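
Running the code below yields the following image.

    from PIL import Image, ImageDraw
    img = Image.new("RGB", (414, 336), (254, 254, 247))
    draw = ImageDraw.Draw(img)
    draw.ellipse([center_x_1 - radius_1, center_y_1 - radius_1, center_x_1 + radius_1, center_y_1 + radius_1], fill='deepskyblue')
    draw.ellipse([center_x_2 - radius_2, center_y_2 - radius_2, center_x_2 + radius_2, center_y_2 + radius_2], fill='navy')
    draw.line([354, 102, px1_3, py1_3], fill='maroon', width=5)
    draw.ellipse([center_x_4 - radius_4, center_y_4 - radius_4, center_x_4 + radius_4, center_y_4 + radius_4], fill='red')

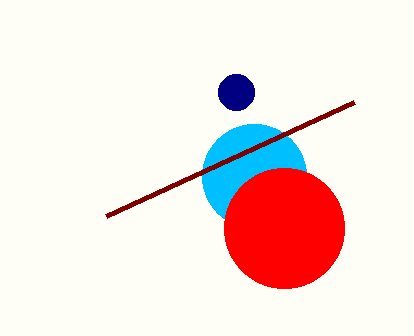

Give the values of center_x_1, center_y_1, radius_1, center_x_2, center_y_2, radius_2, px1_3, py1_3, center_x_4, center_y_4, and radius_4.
center_x_1 = 254; center_y_1 = 176; radius_1 = 52; center_x_2 = 236; center_y_2 = 92; radius_2 = 18; px1_3 = 106; py1_3 = 216; center_x_4 = 284; center_y_4 = 228; radius_4 = 60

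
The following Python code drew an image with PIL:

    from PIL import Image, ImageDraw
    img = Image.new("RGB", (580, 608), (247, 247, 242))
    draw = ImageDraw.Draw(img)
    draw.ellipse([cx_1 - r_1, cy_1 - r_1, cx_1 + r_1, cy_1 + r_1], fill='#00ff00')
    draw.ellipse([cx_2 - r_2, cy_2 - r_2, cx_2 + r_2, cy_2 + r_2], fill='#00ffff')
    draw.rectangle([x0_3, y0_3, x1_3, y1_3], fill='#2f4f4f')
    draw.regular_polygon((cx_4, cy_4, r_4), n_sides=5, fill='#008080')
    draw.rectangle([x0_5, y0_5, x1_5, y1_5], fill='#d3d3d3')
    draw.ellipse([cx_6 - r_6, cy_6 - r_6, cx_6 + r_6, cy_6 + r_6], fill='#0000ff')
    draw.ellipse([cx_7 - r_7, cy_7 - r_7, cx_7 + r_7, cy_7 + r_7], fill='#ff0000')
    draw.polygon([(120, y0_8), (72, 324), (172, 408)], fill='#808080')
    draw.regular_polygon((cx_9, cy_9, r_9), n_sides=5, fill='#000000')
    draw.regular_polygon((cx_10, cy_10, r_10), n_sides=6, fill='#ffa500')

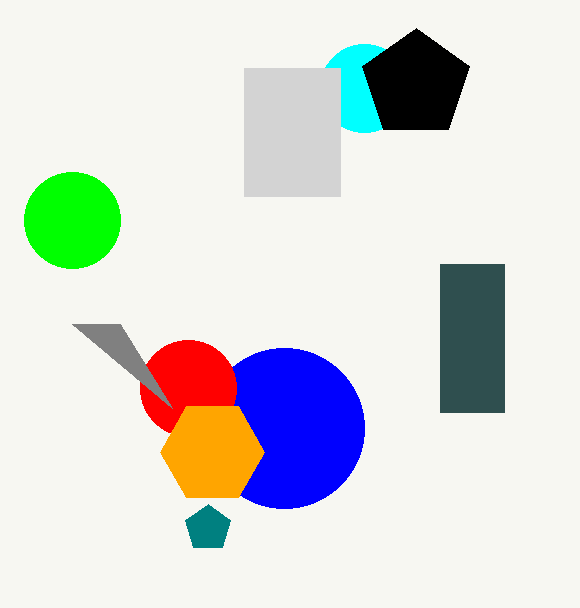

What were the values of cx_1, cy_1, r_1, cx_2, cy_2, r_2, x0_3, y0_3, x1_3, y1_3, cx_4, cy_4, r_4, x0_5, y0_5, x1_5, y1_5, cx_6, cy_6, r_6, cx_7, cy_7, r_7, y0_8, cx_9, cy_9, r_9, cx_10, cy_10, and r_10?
cx_1 = 72; cy_1 = 220; r_1 = 48; cx_2 = 364; cy_2 = 88; r_2 = 44; x0_3 = 440; y0_3 = 264; x1_3 = 504; y1_3 = 412; cx_4 = 208; cy_4 = 528; r_4 = 24; x0_5 = 244; y0_5 = 68; x1_5 = 340; y1_5 = 196; cx_6 = 284; cy_6 = 428; r_6 = 80; cx_7 = 188; cy_7 = 388; r_7 = 48; y0_8 = 324; cx_9 = 416; cy_9 = 84; r_9 = 56; cx_10 = 212; cy_10 = 452; r_10 = 52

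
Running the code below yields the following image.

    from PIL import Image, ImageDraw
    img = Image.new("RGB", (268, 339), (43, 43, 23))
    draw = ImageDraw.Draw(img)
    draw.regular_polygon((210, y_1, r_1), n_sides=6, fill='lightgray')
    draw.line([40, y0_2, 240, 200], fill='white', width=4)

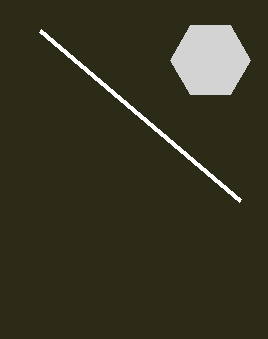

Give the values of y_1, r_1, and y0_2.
y_1 = 60, r_1 = 40, y0_2 = 30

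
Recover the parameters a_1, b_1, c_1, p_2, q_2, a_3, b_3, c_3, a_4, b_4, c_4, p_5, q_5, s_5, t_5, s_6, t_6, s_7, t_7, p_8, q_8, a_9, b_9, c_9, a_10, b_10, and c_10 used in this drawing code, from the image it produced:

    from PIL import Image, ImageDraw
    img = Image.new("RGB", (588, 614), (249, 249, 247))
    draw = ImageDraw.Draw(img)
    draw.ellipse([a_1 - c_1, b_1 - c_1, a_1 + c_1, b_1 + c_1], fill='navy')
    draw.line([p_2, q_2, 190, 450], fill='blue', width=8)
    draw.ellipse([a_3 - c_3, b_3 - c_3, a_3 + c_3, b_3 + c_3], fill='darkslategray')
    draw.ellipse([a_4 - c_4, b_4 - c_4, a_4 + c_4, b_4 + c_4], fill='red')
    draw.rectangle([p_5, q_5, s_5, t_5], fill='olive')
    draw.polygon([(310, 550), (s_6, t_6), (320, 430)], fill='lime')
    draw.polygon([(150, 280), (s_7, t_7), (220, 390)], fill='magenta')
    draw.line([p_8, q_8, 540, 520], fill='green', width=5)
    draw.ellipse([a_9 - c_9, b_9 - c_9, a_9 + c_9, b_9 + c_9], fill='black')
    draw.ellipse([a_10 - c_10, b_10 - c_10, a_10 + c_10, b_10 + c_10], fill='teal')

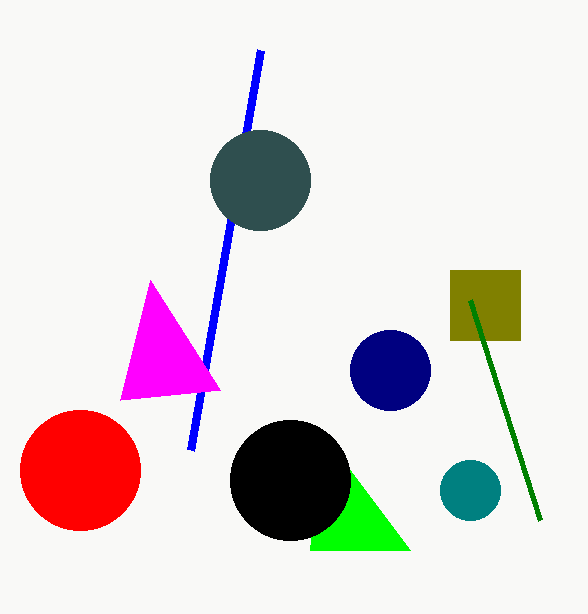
a_1 = 390; b_1 = 370; c_1 = 40; p_2 = 260; q_2 = 50; a_3 = 260; b_3 = 180; c_3 = 50; a_4 = 80; b_4 = 470; c_4 = 60; p_5 = 450; q_5 = 270; s_5 = 520; t_5 = 340; s_6 = 410; t_6 = 550; s_7 = 120; t_7 = 400; p_8 = 470; q_8 = 300; a_9 = 290; b_9 = 480; c_9 = 60; a_10 = 470; b_10 = 490; c_10 = 30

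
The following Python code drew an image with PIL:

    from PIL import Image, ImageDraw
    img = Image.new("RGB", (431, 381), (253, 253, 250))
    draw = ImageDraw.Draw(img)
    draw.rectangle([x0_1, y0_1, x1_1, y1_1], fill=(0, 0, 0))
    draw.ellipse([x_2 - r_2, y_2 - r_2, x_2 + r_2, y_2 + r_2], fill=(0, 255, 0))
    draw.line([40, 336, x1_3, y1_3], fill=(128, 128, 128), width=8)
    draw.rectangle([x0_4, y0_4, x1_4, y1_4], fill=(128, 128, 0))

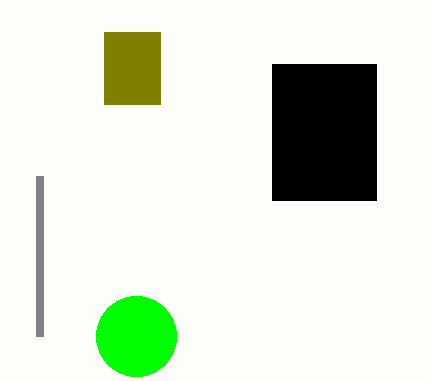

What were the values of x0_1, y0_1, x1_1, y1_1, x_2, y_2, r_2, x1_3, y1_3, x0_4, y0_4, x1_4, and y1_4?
x0_1 = 272, y0_1 = 64, x1_1 = 376, y1_1 = 200, x_2 = 136, y_2 = 336, r_2 = 40, x1_3 = 40, y1_3 = 176, x0_4 = 104, y0_4 = 32, x1_4 = 160, y1_4 = 104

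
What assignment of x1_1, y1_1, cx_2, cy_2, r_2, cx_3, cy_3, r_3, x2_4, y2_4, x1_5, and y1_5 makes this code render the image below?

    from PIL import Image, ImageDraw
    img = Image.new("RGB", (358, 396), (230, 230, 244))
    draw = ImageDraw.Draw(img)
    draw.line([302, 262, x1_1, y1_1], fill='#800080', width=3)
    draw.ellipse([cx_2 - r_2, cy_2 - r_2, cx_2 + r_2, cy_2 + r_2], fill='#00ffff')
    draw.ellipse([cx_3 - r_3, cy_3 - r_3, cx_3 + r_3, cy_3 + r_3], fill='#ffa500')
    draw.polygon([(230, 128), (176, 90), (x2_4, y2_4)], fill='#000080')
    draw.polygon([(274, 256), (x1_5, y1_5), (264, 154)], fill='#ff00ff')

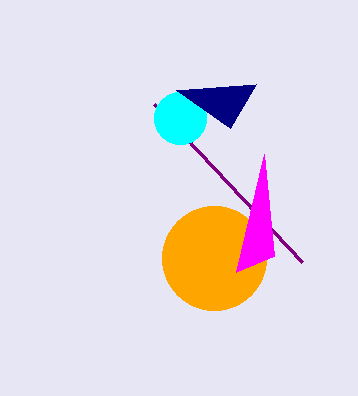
x1_1 = 154; y1_1 = 104; cx_2 = 180; cy_2 = 118; r_2 = 26; cx_3 = 214; cy_3 = 258; r_3 = 52; x2_4 = 256; y2_4 = 84; x1_5 = 236; y1_5 = 272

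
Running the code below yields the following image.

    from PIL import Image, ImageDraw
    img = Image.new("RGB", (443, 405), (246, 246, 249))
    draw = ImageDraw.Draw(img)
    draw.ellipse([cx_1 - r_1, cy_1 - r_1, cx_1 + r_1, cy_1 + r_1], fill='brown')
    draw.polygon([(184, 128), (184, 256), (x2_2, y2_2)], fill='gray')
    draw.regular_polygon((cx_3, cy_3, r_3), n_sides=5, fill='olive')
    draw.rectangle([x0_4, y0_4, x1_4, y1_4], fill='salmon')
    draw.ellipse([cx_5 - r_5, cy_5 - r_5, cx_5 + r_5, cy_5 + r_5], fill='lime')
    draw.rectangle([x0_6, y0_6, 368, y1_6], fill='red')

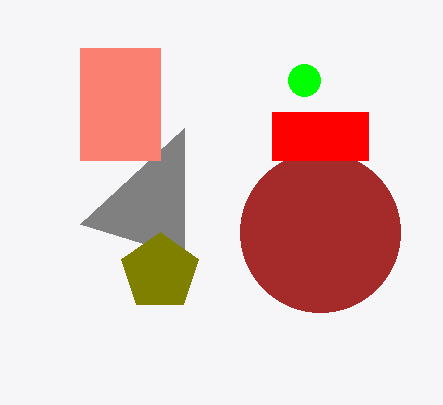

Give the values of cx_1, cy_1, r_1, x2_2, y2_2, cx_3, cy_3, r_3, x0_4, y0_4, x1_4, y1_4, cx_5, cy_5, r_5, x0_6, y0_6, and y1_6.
cx_1 = 320
cy_1 = 232
r_1 = 80
x2_2 = 80
y2_2 = 224
cx_3 = 160
cy_3 = 272
r_3 = 40
x0_4 = 80
y0_4 = 48
x1_4 = 160
y1_4 = 160
cx_5 = 304
cy_5 = 80
r_5 = 16
x0_6 = 272
y0_6 = 112
y1_6 = 160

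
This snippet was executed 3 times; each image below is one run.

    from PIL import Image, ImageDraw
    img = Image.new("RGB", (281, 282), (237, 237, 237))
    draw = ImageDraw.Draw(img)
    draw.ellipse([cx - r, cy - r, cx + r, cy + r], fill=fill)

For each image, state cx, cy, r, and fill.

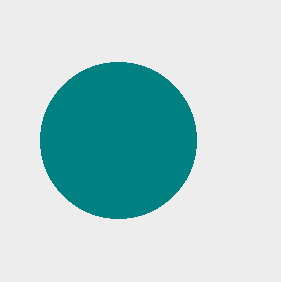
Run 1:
cx = 118
cy = 140
r = 78
fill = 'teal'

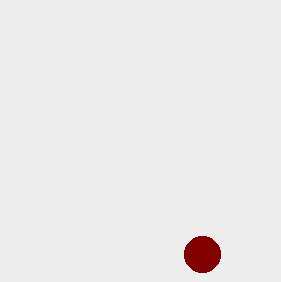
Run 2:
cx = 202; cy = 254; r = 18; fill = 'maroon'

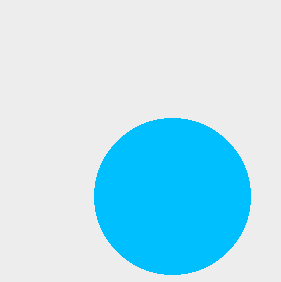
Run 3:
cx = 172, cy = 196, r = 78, fill = 'deepskyblue'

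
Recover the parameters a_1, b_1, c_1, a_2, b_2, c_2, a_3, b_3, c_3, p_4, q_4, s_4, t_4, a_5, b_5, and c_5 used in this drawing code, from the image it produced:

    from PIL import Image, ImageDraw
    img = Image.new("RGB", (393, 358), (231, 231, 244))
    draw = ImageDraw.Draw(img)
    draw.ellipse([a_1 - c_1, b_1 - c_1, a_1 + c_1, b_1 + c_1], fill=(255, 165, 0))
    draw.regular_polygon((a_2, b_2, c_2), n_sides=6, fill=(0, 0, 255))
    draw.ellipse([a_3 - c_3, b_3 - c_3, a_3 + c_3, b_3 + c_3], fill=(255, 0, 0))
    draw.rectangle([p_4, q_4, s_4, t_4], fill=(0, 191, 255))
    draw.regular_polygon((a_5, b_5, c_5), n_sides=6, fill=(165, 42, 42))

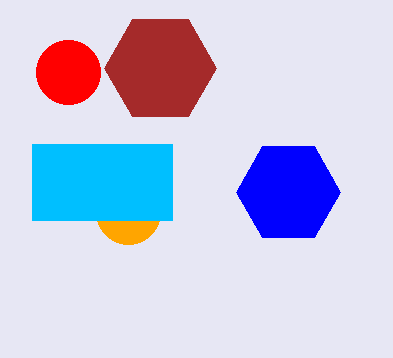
a_1 = 128
b_1 = 212
c_1 = 32
a_2 = 288
b_2 = 192
c_2 = 52
a_3 = 68
b_3 = 72
c_3 = 32
p_4 = 32
q_4 = 144
s_4 = 172
t_4 = 220
a_5 = 160
b_5 = 68
c_5 = 56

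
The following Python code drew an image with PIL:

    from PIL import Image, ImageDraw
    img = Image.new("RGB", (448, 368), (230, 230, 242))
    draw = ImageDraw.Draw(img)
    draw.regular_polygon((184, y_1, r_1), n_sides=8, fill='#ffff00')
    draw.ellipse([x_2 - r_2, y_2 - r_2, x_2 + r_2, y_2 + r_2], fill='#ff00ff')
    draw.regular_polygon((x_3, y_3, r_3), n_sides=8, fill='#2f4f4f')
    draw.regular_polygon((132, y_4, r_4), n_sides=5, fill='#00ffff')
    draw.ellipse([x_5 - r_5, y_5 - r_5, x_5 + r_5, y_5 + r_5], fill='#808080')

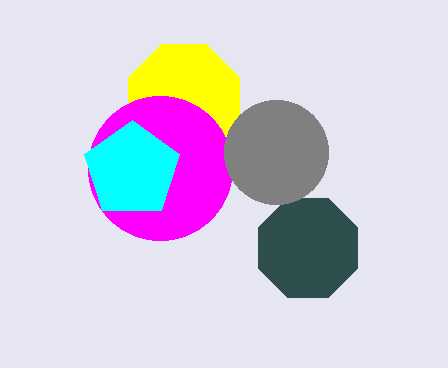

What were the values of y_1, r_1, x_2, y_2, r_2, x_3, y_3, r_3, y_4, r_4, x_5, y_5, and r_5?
y_1 = 100
r_1 = 60
x_2 = 160
y_2 = 168
r_2 = 72
x_3 = 308
y_3 = 248
r_3 = 54
y_4 = 170
r_4 = 50
x_5 = 276
y_5 = 152
r_5 = 52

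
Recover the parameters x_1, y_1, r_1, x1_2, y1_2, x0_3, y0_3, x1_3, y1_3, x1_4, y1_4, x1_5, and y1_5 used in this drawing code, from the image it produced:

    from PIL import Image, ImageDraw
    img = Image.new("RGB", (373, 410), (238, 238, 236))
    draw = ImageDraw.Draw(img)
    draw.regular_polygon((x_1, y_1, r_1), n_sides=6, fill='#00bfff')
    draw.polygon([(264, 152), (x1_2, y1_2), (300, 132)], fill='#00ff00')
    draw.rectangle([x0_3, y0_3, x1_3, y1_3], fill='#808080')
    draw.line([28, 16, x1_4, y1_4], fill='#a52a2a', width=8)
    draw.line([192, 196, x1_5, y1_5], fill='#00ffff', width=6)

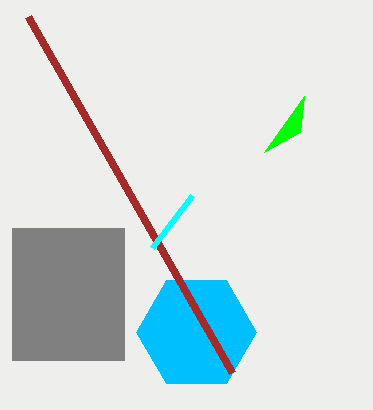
x_1 = 196
y_1 = 332
r_1 = 60
x1_2 = 304
y1_2 = 96
x0_3 = 12
y0_3 = 228
x1_3 = 124
y1_3 = 360
x1_4 = 232
y1_4 = 372
x1_5 = 152
y1_5 = 248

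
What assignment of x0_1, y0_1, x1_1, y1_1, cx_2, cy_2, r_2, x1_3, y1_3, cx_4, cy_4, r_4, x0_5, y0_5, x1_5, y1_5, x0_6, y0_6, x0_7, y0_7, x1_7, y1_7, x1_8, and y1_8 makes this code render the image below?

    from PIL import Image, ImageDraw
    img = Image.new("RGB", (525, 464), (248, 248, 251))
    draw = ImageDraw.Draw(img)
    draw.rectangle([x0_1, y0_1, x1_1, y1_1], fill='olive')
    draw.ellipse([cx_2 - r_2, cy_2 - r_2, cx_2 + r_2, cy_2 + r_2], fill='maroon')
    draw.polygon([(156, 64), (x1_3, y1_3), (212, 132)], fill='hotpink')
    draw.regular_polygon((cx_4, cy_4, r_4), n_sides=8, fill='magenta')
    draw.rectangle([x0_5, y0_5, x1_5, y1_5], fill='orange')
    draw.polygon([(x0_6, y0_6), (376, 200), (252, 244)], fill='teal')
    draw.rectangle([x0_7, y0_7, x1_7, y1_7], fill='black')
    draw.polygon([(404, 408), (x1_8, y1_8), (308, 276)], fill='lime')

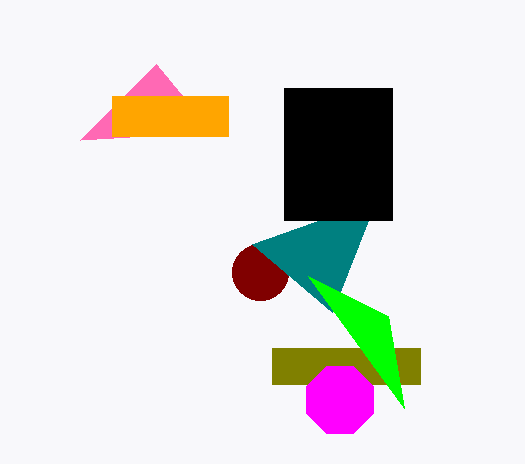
x0_1 = 272, y0_1 = 348, x1_1 = 420, y1_1 = 384, cx_2 = 260, cy_2 = 272, r_2 = 28, x1_3 = 80, y1_3 = 140, cx_4 = 340, cy_4 = 400, r_4 = 36, x0_5 = 112, y0_5 = 96, x1_5 = 228, y1_5 = 136, x0_6 = 332, y0_6 = 312, x0_7 = 284, y0_7 = 88, x1_7 = 392, y1_7 = 220, x1_8 = 388, y1_8 = 316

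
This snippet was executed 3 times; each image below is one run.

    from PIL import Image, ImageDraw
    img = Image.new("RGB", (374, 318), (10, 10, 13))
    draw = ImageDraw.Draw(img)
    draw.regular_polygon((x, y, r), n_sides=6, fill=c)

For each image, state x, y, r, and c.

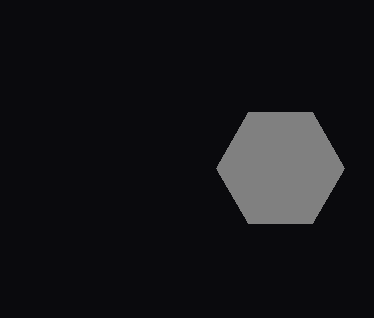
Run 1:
x = 280; y = 168; r = 64; c = 'gray'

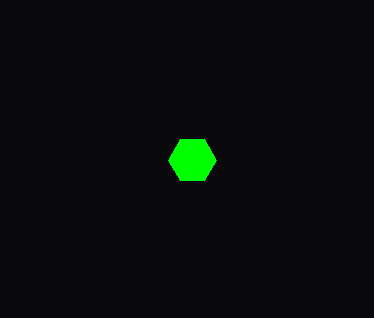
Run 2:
x = 192, y = 160, r = 24, c = 'lime'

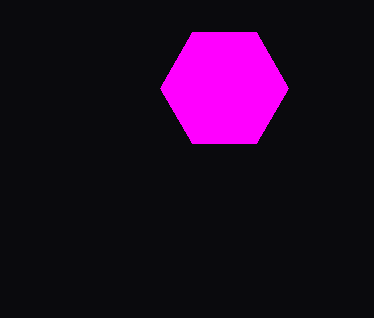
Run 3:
x = 224; y = 88; r = 64; c = 'magenta'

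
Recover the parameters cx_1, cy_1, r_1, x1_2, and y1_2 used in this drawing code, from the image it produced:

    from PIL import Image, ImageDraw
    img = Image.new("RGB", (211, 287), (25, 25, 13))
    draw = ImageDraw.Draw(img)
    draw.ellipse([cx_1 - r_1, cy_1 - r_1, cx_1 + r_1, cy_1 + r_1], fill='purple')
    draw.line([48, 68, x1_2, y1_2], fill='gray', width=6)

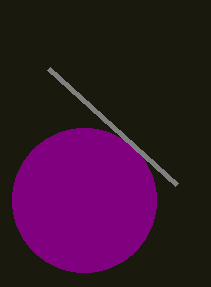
cx_1 = 84; cy_1 = 200; r_1 = 72; x1_2 = 176; y1_2 = 184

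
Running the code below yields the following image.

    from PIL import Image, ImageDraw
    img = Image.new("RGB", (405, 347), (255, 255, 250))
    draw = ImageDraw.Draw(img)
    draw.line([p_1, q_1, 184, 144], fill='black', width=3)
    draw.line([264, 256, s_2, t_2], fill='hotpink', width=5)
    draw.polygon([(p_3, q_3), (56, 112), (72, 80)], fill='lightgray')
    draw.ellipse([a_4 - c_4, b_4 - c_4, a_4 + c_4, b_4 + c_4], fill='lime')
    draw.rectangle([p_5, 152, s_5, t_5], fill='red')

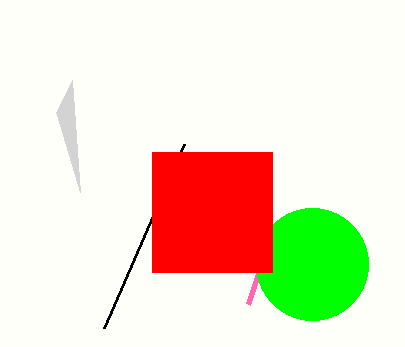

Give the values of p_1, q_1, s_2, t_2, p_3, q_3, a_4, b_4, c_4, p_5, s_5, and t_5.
p_1 = 104
q_1 = 328
s_2 = 248
t_2 = 304
p_3 = 80
q_3 = 192
a_4 = 312
b_4 = 264
c_4 = 56
p_5 = 152
s_5 = 272
t_5 = 272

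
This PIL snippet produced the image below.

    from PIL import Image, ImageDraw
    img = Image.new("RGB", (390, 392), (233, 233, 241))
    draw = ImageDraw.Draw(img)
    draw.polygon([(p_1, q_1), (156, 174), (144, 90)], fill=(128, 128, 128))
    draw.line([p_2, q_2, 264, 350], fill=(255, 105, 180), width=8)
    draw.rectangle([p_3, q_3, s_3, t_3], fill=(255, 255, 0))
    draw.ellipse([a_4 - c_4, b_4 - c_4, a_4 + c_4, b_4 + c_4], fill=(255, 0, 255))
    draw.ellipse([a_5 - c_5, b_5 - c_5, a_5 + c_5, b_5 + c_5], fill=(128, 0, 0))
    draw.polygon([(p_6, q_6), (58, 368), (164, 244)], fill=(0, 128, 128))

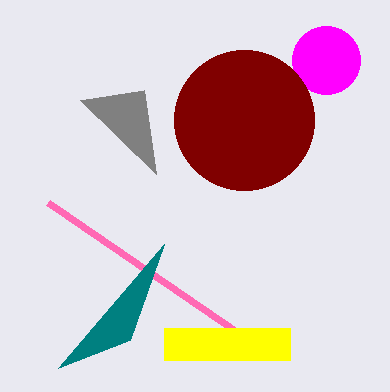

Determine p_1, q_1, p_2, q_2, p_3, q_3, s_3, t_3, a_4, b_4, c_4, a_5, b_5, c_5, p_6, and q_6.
p_1 = 80; q_1 = 100; p_2 = 48; q_2 = 202; p_3 = 164; q_3 = 328; s_3 = 290; t_3 = 360; a_4 = 326; b_4 = 60; c_4 = 34; a_5 = 244; b_5 = 120; c_5 = 70; p_6 = 130; q_6 = 340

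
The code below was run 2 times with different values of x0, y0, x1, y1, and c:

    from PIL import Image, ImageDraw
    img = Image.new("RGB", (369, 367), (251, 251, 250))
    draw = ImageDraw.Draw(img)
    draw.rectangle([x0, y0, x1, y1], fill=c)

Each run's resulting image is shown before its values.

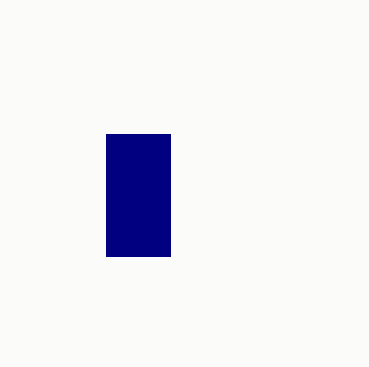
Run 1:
x0 = 106, y0 = 134, x1 = 170, y1 = 256, c = 'navy'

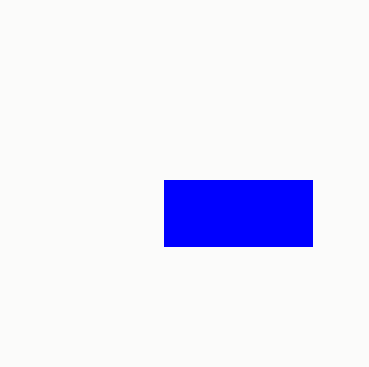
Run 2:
x0 = 164
y0 = 180
x1 = 312
y1 = 246
c = 'blue'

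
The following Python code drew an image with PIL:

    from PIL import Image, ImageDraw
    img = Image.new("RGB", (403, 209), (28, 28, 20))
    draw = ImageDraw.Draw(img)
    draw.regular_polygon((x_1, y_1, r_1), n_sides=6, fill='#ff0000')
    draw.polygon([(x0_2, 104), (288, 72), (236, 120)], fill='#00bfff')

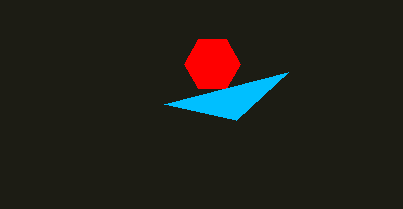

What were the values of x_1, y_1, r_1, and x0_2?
x_1 = 212, y_1 = 64, r_1 = 28, x0_2 = 164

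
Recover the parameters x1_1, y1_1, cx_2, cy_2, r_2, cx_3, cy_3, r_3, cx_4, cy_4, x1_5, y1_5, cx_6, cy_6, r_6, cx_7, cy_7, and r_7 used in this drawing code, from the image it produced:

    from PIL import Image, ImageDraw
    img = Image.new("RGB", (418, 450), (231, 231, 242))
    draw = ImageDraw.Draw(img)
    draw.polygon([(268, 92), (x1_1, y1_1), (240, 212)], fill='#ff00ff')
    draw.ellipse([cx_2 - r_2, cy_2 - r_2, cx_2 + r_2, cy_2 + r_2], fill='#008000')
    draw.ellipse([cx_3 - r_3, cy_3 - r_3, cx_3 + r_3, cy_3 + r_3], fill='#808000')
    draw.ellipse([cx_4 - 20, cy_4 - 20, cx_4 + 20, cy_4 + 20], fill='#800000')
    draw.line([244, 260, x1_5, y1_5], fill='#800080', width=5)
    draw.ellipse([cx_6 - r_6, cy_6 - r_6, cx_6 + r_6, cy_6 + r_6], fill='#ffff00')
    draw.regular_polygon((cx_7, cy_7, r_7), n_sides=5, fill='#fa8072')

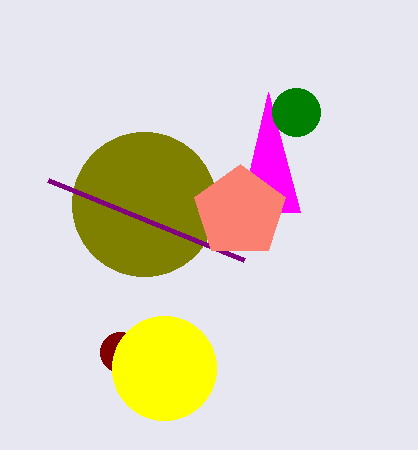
x1_1 = 300; y1_1 = 212; cx_2 = 296; cy_2 = 112; r_2 = 24; cx_3 = 144; cy_3 = 204; r_3 = 72; cx_4 = 120; cy_4 = 352; x1_5 = 48; y1_5 = 180; cx_6 = 164; cy_6 = 368; r_6 = 52; cx_7 = 240; cy_7 = 212; r_7 = 48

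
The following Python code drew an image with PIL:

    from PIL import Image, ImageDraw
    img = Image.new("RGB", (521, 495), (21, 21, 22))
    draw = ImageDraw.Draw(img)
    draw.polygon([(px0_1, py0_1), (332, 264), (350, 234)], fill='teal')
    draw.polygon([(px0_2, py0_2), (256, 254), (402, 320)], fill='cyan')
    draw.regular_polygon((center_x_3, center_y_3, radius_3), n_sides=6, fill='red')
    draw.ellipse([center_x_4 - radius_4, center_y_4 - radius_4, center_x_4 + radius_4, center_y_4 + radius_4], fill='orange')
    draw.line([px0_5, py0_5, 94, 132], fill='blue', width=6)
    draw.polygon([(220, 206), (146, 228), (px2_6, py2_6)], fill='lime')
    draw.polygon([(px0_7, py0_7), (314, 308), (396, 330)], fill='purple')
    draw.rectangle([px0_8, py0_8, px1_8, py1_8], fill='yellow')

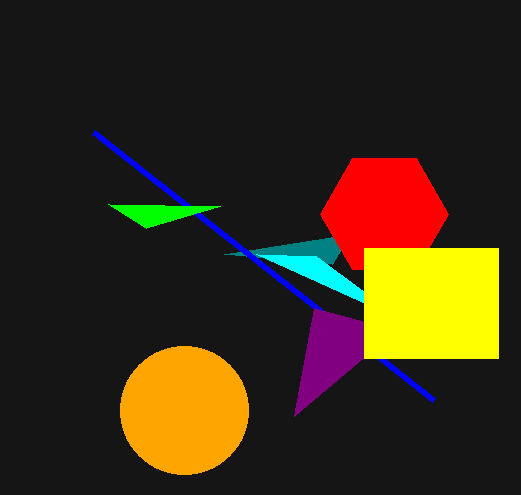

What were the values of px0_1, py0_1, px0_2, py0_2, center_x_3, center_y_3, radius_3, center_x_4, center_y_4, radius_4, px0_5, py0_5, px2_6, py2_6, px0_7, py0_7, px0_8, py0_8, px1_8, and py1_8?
px0_1 = 224, py0_1 = 254, px0_2 = 316, py0_2 = 256, center_x_3 = 384, center_y_3 = 214, radius_3 = 64, center_x_4 = 184, center_y_4 = 410, radius_4 = 64, px0_5 = 434, py0_5 = 400, px2_6 = 108, py2_6 = 204, px0_7 = 294, py0_7 = 416, px0_8 = 364, py0_8 = 248, px1_8 = 498, py1_8 = 358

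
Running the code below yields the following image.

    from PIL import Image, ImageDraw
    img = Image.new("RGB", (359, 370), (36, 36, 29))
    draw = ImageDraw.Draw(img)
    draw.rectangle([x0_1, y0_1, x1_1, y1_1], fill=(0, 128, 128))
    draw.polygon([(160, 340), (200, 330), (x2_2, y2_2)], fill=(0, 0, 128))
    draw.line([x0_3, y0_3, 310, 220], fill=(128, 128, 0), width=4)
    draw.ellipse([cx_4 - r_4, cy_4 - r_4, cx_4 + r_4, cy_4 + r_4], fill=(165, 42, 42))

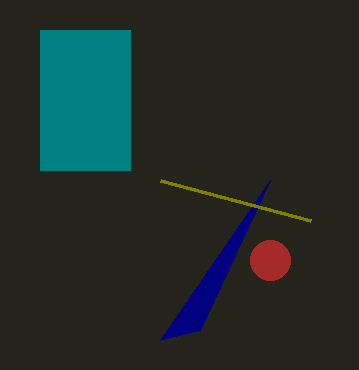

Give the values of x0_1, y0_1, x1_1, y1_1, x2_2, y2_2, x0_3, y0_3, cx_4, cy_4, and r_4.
x0_1 = 40; y0_1 = 30; x1_1 = 130; y1_1 = 170; x2_2 = 270; y2_2 = 180; x0_3 = 160; y0_3 = 180; cx_4 = 270; cy_4 = 260; r_4 = 20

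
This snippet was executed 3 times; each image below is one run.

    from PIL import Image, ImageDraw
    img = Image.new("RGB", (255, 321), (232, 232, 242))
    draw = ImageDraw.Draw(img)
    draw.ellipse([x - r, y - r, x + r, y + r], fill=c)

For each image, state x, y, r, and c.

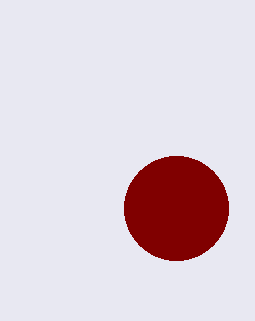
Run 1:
x = 176, y = 208, r = 52, c = 'maroon'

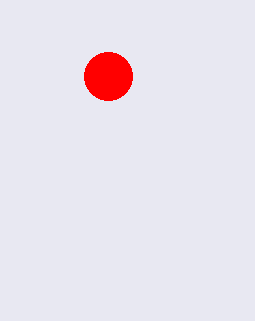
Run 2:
x = 108, y = 76, r = 24, c = 'red'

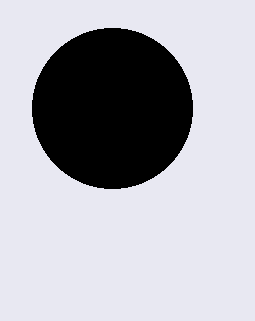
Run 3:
x = 112; y = 108; r = 80; c = 'black'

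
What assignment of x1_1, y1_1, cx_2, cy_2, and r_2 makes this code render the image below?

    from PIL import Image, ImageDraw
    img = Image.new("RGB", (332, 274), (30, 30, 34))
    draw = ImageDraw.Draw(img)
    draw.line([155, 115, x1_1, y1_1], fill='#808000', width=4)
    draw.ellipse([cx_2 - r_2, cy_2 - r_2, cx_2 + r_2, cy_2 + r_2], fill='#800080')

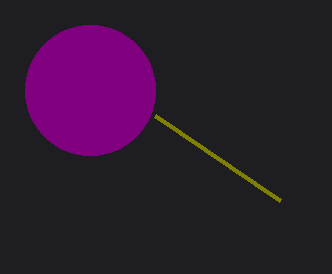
x1_1 = 280, y1_1 = 200, cx_2 = 90, cy_2 = 90, r_2 = 65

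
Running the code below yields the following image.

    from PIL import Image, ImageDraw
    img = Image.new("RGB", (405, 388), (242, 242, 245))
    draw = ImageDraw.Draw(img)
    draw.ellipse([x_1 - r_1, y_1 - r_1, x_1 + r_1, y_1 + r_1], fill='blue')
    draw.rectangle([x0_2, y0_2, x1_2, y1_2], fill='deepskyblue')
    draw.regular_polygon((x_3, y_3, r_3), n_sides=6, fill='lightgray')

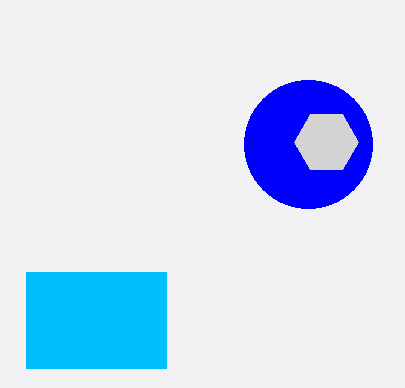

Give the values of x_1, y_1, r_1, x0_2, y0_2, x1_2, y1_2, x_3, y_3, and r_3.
x_1 = 308
y_1 = 144
r_1 = 64
x0_2 = 26
y0_2 = 272
x1_2 = 166
y1_2 = 368
x_3 = 326
y_3 = 142
r_3 = 32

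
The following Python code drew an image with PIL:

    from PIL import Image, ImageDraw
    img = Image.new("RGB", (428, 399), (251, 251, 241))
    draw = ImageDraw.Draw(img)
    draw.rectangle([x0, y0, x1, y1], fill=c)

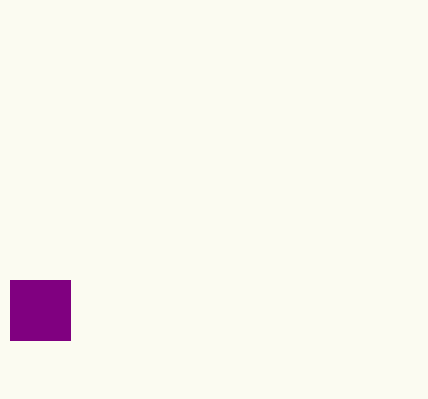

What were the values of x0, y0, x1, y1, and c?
x0 = 10; y0 = 280; x1 = 70; y1 = 340; c = 'purple'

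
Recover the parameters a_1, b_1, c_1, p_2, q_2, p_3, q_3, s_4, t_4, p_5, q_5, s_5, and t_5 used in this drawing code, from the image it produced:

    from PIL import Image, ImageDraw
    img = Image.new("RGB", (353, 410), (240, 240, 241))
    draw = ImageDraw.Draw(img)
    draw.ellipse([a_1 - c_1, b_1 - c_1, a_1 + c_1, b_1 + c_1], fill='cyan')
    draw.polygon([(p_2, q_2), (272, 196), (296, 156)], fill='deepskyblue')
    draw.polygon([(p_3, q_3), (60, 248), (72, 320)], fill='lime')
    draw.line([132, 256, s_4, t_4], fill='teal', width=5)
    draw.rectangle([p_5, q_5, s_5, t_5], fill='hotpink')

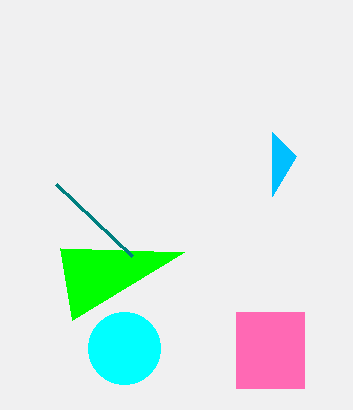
a_1 = 124; b_1 = 348; c_1 = 36; p_2 = 272; q_2 = 132; p_3 = 184; q_3 = 252; s_4 = 56; t_4 = 184; p_5 = 236; q_5 = 312; s_5 = 304; t_5 = 388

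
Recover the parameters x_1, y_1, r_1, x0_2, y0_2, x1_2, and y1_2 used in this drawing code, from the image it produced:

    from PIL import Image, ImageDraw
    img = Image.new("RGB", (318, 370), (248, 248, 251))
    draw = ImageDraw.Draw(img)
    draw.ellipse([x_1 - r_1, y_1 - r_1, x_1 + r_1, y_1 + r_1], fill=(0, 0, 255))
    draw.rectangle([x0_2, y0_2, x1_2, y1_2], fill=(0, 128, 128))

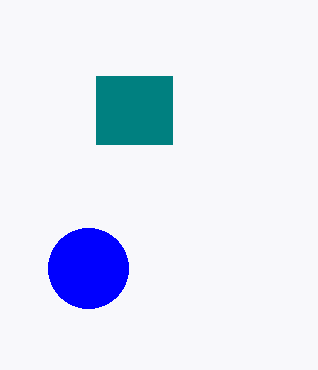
x_1 = 88
y_1 = 268
r_1 = 40
x0_2 = 96
y0_2 = 76
x1_2 = 172
y1_2 = 144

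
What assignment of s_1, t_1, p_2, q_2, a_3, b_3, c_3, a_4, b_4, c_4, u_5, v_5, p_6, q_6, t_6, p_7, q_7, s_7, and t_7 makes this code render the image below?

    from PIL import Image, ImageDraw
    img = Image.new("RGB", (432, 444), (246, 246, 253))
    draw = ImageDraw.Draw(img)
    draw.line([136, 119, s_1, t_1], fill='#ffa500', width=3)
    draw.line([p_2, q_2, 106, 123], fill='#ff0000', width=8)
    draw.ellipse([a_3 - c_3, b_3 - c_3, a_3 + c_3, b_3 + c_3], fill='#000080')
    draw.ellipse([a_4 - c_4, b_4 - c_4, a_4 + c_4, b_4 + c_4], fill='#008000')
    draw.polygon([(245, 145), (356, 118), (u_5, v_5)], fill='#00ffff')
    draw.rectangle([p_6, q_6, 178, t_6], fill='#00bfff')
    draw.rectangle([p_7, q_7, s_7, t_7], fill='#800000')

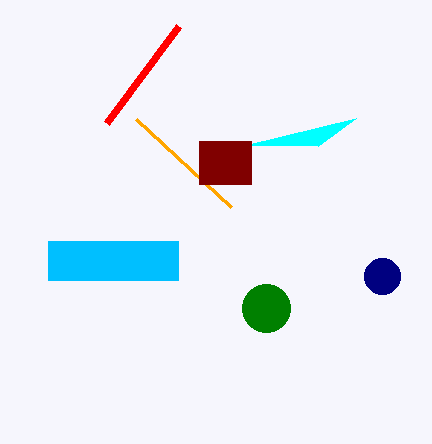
s_1 = 231
t_1 = 207
p_2 = 178
q_2 = 26
a_3 = 382
b_3 = 276
c_3 = 18
a_4 = 266
b_4 = 308
c_4 = 24
u_5 = 318
v_5 = 146
p_6 = 48
q_6 = 241
t_6 = 280
p_7 = 199
q_7 = 141
s_7 = 251
t_7 = 184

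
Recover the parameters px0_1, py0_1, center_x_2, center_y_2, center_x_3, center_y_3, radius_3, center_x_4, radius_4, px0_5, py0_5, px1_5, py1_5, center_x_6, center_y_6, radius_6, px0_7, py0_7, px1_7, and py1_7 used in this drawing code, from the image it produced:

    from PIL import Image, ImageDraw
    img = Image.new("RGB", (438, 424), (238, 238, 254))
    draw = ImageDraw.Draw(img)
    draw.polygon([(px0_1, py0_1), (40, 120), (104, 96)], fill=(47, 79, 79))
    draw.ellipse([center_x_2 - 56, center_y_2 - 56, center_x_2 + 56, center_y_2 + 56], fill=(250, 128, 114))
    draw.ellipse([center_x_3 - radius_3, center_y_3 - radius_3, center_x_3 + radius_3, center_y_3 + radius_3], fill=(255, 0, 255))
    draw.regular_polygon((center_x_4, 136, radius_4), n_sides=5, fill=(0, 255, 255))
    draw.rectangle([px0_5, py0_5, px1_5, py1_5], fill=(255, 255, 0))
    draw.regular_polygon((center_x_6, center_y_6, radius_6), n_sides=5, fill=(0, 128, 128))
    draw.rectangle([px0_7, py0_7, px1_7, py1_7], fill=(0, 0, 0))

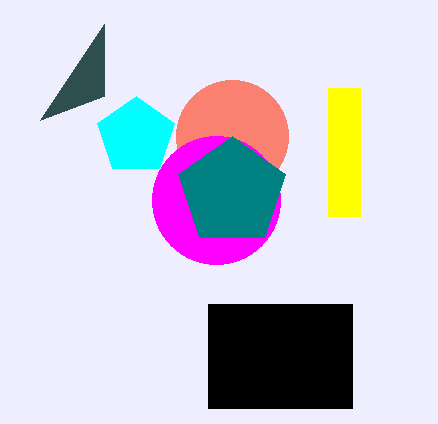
px0_1 = 104, py0_1 = 24, center_x_2 = 232, center_y_2 = 136, center_x_3 = 216, center_y_3 = 200, radius_3 = 64, center_x_4 = 136, radius_4 = 40, px0_5 = 328, py0_5 = 88, px1_5 = 360, py1_5 = 216, center_x_6 = 232, center_y_6 = 192, radius_6 = 56, px0_7 = 208, py0_7 = 304, px1_7 = 352, py1_7 = 408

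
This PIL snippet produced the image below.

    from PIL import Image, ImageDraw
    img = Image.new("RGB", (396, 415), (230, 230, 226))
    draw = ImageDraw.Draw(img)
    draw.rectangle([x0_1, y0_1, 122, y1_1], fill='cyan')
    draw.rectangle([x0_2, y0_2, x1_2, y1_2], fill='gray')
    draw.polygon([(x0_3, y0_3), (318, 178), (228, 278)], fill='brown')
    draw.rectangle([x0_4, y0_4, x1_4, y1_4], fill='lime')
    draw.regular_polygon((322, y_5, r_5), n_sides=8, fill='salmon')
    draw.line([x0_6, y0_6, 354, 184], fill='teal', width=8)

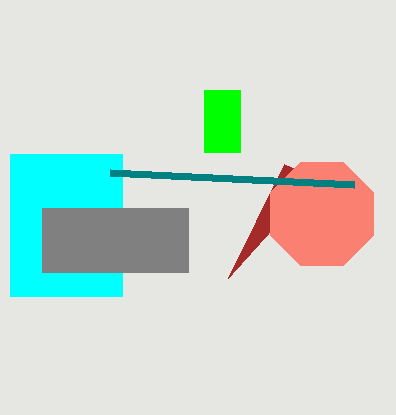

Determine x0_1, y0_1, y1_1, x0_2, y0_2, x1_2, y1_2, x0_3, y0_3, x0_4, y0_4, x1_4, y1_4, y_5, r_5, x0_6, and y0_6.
x0_1 = 10, y0_1 = 154, y1_1 = 296, x0_2 = 42, y0_2 = 208, x1_2 = 188, y1_2 = 272, x0_3 = 284, y0_3 = 164, x0_4 = 204, y0_4 = 90, x1_4 = 240, y1_4 = 152, y_5 = 214, r_5 = 56, x0_6 = 110, y0_6 = 172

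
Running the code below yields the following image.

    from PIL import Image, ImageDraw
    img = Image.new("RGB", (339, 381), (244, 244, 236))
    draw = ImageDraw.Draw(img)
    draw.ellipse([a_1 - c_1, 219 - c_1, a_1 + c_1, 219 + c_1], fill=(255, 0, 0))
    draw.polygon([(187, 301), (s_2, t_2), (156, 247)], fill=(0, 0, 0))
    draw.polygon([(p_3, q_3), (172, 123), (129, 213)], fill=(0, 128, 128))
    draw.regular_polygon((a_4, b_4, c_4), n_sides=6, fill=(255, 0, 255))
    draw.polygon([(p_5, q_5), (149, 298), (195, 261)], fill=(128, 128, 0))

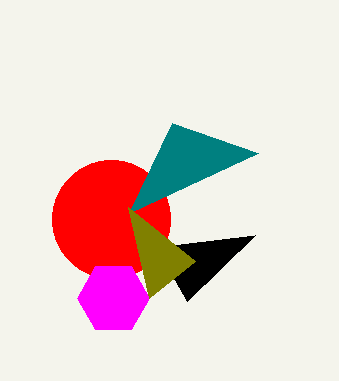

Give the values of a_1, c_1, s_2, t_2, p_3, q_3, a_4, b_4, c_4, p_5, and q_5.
a_1 = 111
c_1 = 59
s_2 = 255
t_2 = 235
p_3 = 258
q_3 = 153
a_4 = 113
b_4 = 298
c_4 = 36
p_5 = 128
q_5 = 207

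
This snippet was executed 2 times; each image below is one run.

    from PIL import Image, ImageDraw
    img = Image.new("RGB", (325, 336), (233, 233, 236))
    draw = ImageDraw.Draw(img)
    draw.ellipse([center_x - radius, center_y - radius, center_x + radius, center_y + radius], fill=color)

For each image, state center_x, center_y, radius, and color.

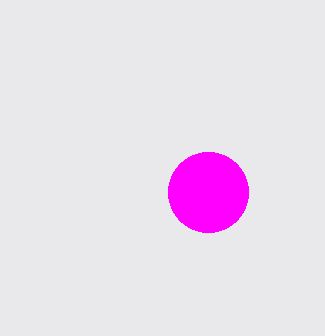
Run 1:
center_x = 208; center_y = 192; radius = 40; color = 'magenta'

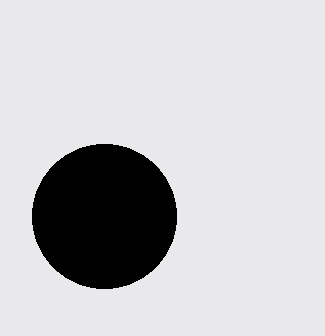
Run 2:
center_x = 104; center_y = 216; radius = 72; color = 'black'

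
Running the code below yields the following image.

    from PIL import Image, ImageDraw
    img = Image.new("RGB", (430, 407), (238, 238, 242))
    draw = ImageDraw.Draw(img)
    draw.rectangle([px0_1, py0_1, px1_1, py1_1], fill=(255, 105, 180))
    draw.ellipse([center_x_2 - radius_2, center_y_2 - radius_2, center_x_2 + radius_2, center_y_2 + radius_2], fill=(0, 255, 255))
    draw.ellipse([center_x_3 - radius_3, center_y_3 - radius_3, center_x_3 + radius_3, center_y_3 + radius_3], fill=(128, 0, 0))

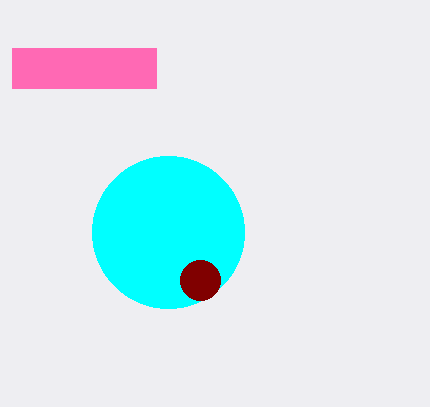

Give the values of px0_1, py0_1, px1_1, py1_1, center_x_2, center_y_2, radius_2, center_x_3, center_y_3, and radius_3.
px0_1 = 12, py0_1 = 48, px1_1 = 156, py1_1 = 88, center_x_2 = 168, center_y_2 = 232, radius_2 = 76, center_x_3 = 200, center_y_3 = 280, radius_3 = 20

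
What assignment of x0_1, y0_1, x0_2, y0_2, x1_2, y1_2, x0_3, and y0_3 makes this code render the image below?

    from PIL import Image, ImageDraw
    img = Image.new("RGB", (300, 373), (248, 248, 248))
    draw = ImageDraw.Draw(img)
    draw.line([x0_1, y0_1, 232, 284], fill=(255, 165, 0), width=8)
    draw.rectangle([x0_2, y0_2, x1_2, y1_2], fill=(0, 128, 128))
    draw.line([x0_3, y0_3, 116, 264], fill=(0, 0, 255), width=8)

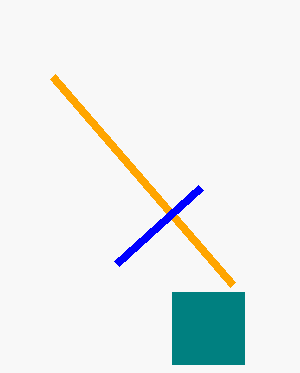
x0_1 = 52; y0_1 = 76; x0_2 = 172; y0_2 = 292; x1_2 = 244; y1_2 = 364; x0_3 = 200; y0_3 = 188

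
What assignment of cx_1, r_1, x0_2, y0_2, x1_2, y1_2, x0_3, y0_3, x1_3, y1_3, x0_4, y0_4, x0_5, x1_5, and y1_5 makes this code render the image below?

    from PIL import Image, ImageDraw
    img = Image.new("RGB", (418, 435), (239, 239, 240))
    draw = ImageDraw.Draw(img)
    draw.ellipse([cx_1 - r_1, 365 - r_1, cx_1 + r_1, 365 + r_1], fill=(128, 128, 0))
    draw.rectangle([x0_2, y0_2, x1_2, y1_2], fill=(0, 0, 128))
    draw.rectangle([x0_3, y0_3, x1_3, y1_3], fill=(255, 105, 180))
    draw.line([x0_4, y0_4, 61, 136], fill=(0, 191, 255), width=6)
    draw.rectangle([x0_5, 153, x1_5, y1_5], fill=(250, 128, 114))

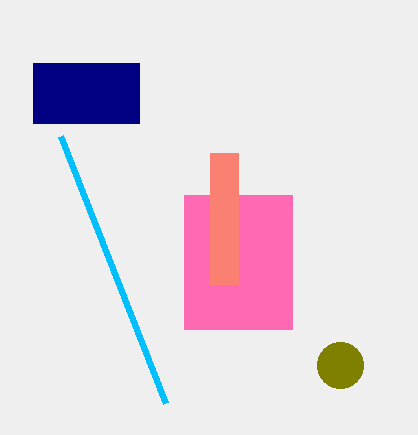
cx_1 = 340; r_1 = 23; x0_2 = 33; y0_2 = 63; x1_2 = 139; y1_2 = 123; x0_3 = 184; y0_3 = 195; x1_3 = 292; y1_3 = 329; x0_4 = 166; y0_4 = 403; x0_5 = 210; x1_5 = 238; y1_5 = 284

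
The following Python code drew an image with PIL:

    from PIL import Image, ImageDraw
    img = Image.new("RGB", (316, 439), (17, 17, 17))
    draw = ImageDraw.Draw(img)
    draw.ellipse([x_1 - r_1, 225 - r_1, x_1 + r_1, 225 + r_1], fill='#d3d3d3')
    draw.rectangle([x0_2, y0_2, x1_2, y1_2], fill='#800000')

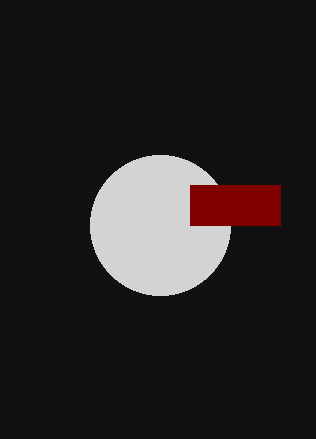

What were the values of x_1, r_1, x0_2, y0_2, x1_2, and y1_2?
x_1 = 160
r_1 = 70
x0_2 = 190
y0_2 = 185
x1_2 = 280
y1_2 = 225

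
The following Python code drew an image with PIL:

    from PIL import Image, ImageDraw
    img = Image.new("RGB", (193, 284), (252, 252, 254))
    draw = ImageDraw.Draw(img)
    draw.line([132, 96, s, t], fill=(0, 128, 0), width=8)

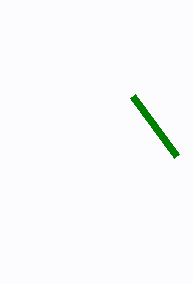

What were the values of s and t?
s = 176
t = 156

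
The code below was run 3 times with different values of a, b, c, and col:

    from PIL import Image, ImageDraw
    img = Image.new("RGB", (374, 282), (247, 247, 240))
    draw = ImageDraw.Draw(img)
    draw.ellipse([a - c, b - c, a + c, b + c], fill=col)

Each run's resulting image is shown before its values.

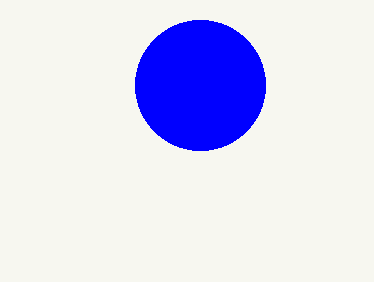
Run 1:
a = 200
b = 85
c = 65
col = 'blue'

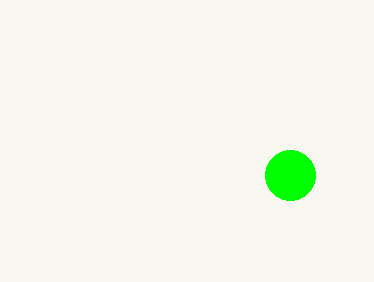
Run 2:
a = 290
b = 175
c = 25
col = 'lime'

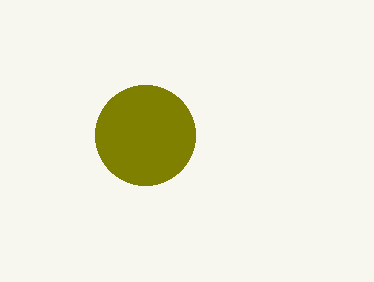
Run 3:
a = 145; b = 135; c = 50; col = 'olive'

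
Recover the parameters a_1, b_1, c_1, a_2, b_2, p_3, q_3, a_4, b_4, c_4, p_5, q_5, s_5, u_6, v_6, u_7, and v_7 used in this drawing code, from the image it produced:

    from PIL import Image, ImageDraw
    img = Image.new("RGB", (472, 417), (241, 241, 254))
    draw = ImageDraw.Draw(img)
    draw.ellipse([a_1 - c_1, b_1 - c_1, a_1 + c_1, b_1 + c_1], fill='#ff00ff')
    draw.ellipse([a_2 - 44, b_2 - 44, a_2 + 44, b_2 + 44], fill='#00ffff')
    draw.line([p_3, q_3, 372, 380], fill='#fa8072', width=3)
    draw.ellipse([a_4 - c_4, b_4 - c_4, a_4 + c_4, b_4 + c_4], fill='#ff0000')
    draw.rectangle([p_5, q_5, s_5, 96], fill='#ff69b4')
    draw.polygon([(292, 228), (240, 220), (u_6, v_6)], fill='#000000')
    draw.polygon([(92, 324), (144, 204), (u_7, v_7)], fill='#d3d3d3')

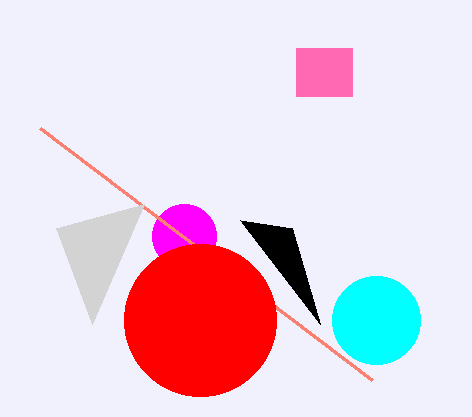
a_1 = 184
b_1 = 236
c_1 = 32
a_2 = 376
b_2 = 320
p_3 = 40
q_3 = 128
a_4 = 200
b_4 = 320
c_4 = 76
p_5 = 296
q_5 = 48
s_5 = 352
u_6 = 320
v_6 = 324
u_7 = 56
v_7 = 228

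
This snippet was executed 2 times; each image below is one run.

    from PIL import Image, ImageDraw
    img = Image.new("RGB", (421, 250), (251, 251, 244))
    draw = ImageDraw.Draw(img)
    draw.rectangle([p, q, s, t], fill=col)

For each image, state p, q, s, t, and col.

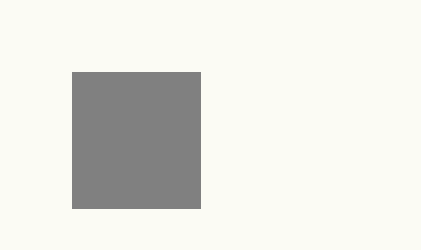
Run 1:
p = 72, q = 72, s = 200, t = 208, col = 'gray'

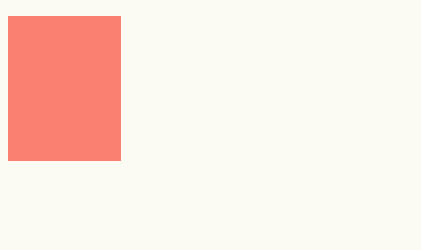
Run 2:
p = 8
q = 16
s = 120
t = 160
col = 'salmon'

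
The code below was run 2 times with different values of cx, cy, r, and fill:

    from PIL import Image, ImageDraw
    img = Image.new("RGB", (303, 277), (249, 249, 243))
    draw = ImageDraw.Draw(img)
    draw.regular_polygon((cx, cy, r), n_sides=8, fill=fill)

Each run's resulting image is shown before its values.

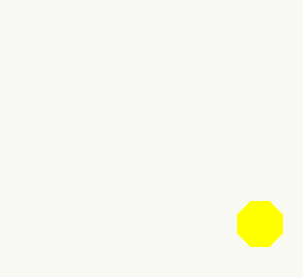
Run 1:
cx = 260; cy = 224; r = 24; fill = 'yellow'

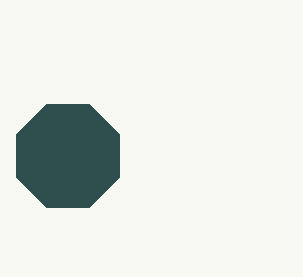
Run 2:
cx = 68; cy = 156; r = 56; fill = 'darkslategray'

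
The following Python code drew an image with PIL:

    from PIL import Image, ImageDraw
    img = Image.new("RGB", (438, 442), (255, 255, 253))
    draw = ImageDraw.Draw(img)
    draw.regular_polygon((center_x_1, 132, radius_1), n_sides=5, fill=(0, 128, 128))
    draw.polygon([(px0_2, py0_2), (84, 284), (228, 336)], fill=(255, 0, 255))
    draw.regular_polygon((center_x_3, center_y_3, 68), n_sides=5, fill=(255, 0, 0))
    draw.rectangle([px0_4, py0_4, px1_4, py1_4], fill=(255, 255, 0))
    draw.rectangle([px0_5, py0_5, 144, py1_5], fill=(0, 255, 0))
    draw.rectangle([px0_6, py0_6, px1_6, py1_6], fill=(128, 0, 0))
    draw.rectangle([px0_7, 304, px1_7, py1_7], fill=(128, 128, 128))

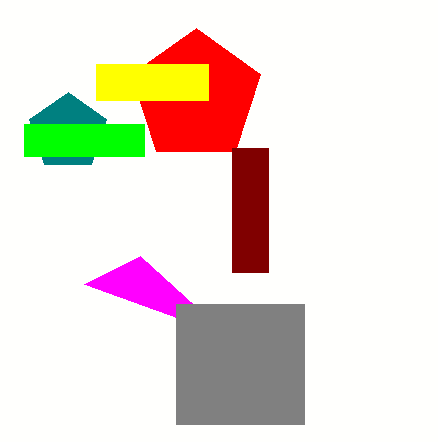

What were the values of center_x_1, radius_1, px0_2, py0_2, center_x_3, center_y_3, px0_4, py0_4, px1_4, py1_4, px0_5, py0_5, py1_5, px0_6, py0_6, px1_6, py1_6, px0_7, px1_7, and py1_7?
center_x_1 = 68
radius_1 = 40
px0_2 = 140
py0_2 = 256
center_x_3 = 196
center_y_3 = 96
px0_4 = 96
py0_4 = 64
px1_4 = 208
py1_4 = 100
px0_5 = 24
py0_5 = 124
py1_5 = 156
px0_6 = 232
py0_6 = 148
px1_6 = 268
py1_6 = 272
px0_7 = 176
px1_7 = 304
py1_7 = 424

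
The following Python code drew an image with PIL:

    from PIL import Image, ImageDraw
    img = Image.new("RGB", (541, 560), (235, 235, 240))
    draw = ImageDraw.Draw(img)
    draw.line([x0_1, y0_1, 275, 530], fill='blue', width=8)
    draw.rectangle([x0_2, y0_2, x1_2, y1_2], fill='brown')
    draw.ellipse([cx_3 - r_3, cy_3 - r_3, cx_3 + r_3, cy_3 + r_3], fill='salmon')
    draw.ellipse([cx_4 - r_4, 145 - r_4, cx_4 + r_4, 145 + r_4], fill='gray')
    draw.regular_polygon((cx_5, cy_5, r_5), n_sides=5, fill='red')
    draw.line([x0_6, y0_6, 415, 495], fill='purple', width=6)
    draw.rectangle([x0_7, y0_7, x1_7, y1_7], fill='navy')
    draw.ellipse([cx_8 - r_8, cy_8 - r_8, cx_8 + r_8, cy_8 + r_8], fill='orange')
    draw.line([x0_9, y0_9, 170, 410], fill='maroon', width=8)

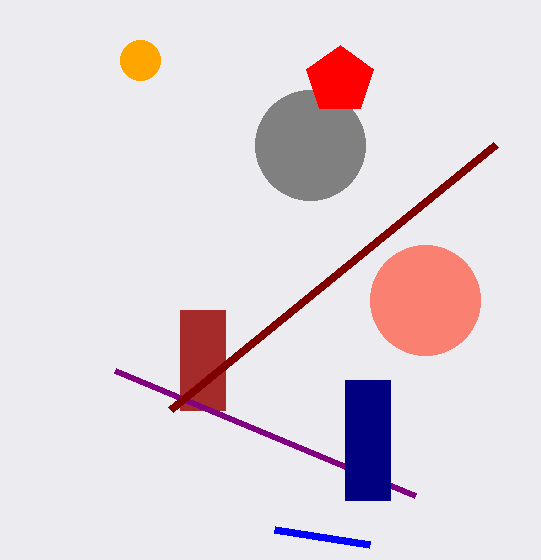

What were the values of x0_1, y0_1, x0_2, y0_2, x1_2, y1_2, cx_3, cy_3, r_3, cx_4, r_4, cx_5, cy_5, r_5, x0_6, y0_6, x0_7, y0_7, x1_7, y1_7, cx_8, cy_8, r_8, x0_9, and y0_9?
x0_1 = 370; y0_1 = 545; x0_2 = 180; y0_2 = 310; x1_2 = 225; y1_2 = 410; cx_3 = 425; cy_3 = 300; r_3 = 55; cx_4 = 310; r_4 = 55; cx_5 = 340; cy_5 = 80; r_5 = 35; x0_6 = 115; y0_6 = 370; x0_7 = 345; y0_7 = 380; x1_7 = 390; y1_7 = 500; cx_8 = 140; cy_8 = 60; r_8 = 20; x0_9 = 495; y0_9 = 145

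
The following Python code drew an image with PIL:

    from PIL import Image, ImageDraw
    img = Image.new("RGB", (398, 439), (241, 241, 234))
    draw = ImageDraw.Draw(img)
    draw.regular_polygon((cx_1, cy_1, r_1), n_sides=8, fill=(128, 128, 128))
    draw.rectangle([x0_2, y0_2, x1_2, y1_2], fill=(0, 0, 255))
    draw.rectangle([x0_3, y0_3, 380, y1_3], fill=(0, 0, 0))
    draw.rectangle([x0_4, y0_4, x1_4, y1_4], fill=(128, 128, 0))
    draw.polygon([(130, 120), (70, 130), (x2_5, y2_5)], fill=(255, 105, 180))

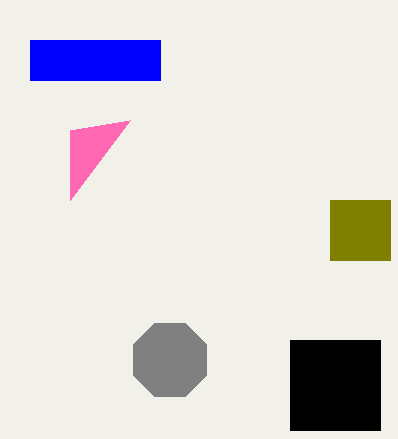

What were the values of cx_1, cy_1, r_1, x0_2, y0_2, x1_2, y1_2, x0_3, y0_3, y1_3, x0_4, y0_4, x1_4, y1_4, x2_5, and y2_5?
cx_1 = 170
cy_1 = 360
r_1 = 40
x0_2 = 30
y0_2 = 40
x1_2 = 160
y1_2 = 80
x0_3 = 290
y0_3 = 340
y1_3 = 430
x0_4 = 330
y0_4 = 200
x1_4 = 390
y1_4 = 260
x2_5 = 70
y2_5 = 200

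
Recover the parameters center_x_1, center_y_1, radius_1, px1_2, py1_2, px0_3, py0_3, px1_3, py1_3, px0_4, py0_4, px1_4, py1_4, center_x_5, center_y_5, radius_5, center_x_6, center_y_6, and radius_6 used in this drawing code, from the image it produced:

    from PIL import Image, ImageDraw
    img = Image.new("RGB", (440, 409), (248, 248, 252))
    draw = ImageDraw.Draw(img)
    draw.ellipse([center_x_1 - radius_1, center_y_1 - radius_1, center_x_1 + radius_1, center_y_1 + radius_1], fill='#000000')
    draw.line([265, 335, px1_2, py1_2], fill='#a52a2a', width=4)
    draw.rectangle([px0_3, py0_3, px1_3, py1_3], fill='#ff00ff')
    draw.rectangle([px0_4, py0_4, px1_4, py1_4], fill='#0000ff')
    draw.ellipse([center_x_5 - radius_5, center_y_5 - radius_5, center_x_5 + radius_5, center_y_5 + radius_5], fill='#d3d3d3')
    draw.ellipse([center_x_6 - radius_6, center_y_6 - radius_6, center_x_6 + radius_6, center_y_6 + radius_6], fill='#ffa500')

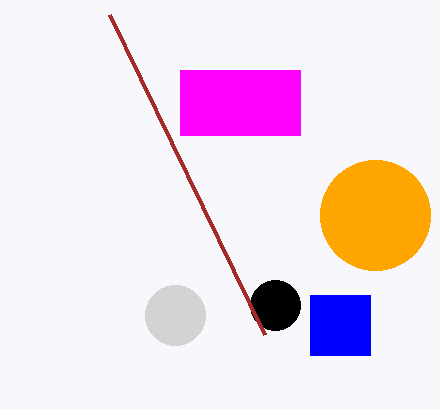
center_x_1 = 275; center_y_1 = 305; radius_1 = 25; px1_2 = 110; py1_2 = 15; px0_3 = 180; py0_3 = 70; px1_3 = 300; py1_3 = 135; px0_4 = 310; py0_4 = 295; px1_4 = 370; py1_4 = 355; center_x_5 = 175; center_y_5 = 315; radius_5 = 30; center_x_6 = 375; center_y_6 = 215; radius_6 = 55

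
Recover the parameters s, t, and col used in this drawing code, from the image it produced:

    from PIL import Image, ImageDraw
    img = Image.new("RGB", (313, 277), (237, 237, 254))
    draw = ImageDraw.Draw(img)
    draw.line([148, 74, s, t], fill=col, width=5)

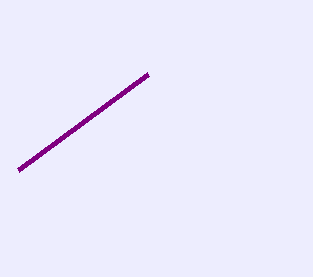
s = 18
t = 170
col = 'purple'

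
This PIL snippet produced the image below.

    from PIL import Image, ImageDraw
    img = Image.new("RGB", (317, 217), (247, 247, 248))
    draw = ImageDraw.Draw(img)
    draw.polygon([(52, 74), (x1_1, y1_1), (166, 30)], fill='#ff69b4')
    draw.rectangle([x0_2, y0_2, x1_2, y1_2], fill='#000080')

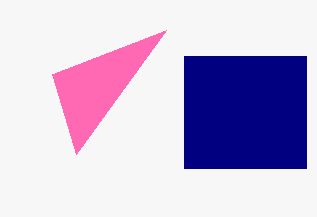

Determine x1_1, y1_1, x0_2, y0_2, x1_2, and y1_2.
x1_1 = 76; y1_1 = 154; x0_2 = 184; y0_2 = 56; x1_2 = 306; y1_2 = 168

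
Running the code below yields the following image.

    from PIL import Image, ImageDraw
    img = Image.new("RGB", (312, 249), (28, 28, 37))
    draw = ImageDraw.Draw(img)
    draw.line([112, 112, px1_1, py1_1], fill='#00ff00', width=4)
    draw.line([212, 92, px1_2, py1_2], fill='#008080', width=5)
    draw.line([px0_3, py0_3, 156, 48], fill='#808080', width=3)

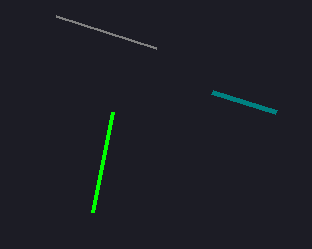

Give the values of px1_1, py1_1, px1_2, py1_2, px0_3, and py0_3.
px1_1 = 92; py1_1 = 212; px1_2 = 276; py1_2 = 112; px0_3 = 56; py0_3 = 16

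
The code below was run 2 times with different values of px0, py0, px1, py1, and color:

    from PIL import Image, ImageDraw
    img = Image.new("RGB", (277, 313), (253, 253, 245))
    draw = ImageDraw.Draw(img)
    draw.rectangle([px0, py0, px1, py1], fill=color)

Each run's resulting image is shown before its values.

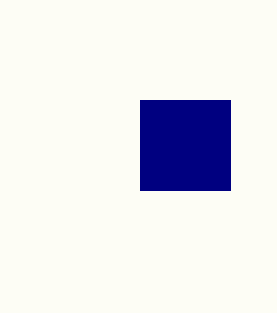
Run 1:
px0 = 140; py0 = 100; px1 = 230; py1 = 190; color = 'navy'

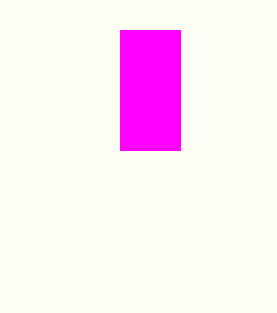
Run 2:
px0 = 120, py0 = 30, px1 = 180, py1 = 150, color = 'magenta'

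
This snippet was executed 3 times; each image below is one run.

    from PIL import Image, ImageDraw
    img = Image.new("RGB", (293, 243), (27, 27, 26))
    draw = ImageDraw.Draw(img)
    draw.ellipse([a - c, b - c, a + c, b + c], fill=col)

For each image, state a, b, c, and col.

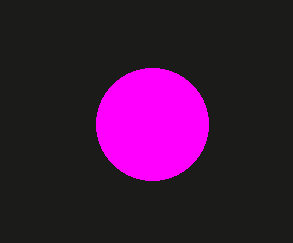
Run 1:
a = 152, b = 124, c = 56, col = 'magenta'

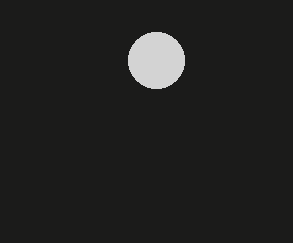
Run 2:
a = 156, b = 60, c = 28, col = 'lightgray'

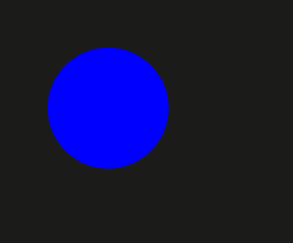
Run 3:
a = 108
b = 108
c = 60
col = 'blue'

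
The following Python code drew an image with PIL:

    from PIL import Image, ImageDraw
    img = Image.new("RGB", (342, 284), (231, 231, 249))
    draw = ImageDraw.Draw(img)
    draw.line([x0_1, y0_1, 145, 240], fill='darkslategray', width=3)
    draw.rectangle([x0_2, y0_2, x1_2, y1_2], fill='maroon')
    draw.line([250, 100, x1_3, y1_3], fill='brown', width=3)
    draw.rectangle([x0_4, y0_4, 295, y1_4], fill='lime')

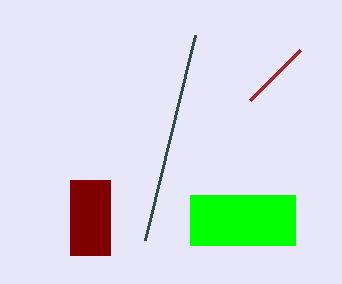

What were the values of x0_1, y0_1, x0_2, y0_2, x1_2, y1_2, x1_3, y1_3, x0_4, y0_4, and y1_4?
x0_1 = 195, y0_1 = 35, x0_2 = 70, y0_2 = 180, x1_2 = 110, y1_2 = 255, x1_3 = 300, y1_3 = 50, x0_4 = 190, y0_4 = 195, y1_4 = 245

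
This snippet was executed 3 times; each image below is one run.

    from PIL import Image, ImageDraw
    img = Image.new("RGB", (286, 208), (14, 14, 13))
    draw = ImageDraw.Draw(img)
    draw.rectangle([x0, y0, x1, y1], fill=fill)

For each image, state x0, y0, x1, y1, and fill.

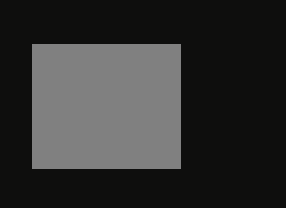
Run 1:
x0 = 32
y0 = 44
x1 = 180
y1 = 168
fill = 'gray'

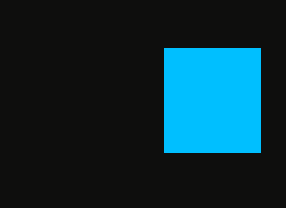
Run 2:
x0 = 164; y0 = 48; x1 = 260; y1 = 152; fill = 'deepskyblue'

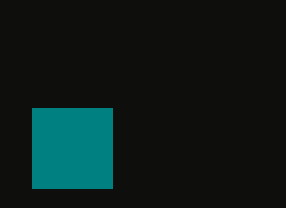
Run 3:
x0 = 32, y0 = 108, x1 = 112, y1 = 188, fill = 'teal'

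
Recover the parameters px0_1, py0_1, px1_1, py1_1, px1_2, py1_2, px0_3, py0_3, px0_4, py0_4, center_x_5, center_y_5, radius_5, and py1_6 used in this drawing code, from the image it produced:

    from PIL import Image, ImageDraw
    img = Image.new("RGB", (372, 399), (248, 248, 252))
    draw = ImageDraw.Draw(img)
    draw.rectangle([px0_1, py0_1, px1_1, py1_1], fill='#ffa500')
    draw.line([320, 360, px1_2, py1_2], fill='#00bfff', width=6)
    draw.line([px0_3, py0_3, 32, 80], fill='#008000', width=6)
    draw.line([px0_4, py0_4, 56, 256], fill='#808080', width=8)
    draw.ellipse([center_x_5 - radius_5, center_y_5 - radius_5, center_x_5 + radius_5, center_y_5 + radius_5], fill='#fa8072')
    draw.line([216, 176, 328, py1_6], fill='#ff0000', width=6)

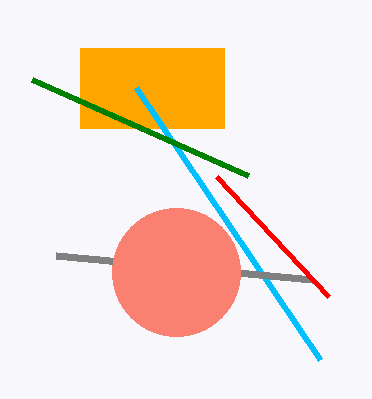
px0_1 = 80; py0_1 = 48; px1_1 = 224; py1_1 = 128; px1_2 = 136; py1_2 = 88; px0_3 = 248; py0_3 = 176; px0_4 = 312; py0_4 = 280; center_x_5 = 176; center_y_5 = 272; radius_5 = 64; py1_6 = 296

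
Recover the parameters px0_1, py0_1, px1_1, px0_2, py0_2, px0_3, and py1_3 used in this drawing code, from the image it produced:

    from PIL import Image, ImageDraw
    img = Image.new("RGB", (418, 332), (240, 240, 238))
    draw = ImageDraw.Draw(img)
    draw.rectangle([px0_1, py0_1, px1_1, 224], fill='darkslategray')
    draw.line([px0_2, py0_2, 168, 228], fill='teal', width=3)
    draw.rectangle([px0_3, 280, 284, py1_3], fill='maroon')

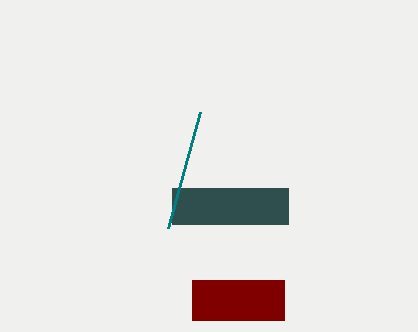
px0_1 = 172
py0_1 = 188
px1_1 = 288
px0_2 = 200
py0_2 = 112
px0_3 = 192
py1_3 = 320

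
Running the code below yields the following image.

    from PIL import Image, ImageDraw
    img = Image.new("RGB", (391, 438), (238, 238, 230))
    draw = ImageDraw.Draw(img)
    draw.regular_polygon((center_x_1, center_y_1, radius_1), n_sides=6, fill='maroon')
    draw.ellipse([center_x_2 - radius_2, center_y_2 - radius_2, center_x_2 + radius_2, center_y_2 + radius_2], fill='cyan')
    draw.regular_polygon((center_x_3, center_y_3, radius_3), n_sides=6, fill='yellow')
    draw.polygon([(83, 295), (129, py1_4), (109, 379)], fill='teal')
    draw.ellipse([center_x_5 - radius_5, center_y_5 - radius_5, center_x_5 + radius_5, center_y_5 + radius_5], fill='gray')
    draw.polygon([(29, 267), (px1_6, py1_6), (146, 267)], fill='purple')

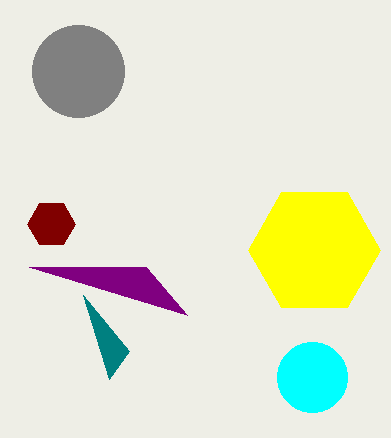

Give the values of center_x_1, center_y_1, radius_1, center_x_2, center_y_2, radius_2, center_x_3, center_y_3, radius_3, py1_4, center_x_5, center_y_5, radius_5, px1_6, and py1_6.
center_x_1 = 51
center_y_1 = 224
radius_1 = 24
center_x_2 = 312
center_y_2 = 377
radius_2 = 35
center_x_3 = 314
center_y_3 = 250
radius_3 = 66
py1_4 = 351
center_x_5 = 78
center_y_5 = 71
radius_5 = 46
px1_6 = 187
py1_6 = 315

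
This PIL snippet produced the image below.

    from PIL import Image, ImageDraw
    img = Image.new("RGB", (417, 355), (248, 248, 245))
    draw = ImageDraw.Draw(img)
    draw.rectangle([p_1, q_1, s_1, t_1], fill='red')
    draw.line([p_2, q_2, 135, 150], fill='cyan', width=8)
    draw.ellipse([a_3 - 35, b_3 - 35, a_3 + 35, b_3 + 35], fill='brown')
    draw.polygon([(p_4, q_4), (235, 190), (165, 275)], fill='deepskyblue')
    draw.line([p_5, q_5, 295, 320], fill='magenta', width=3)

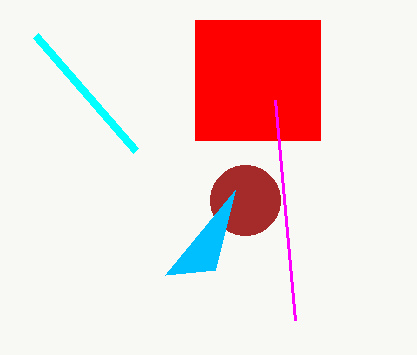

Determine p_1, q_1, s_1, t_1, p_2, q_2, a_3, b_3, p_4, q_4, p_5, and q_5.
p_1 = 195, q_1 = 20, s_1 = 320, t_1 = 140, p_2 = 35, q_2 = 35, a_3 = 245, b_3 = 200, p_4 = 215, q_4 = 270, p_5 = 275, q_5 = 100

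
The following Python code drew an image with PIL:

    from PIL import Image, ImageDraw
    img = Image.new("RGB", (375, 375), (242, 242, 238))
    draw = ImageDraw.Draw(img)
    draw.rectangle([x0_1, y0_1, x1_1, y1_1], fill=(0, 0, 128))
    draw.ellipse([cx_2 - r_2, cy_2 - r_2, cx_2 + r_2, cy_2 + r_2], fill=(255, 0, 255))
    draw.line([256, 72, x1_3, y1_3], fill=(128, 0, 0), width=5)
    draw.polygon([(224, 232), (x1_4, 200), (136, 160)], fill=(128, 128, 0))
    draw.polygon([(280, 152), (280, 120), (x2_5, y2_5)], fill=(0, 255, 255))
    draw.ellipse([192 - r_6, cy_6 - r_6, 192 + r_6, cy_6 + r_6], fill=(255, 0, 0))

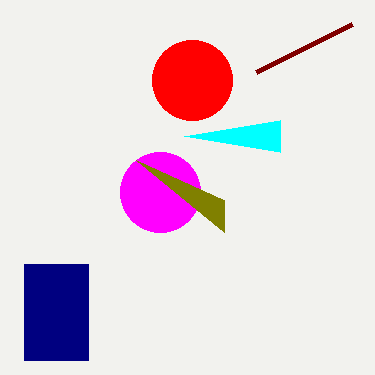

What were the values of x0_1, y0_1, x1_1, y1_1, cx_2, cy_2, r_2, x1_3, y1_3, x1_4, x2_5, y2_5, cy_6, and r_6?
x0_1 = 24, y0_1 = 264, x1_1 = 88, y1_1 = 360, cx_2 = 160, cy_2 = 192, r_2 = 40, x1_3 = 352, y1_3 = 24, x1_4 = 224, x2_5 = 184, y2_5 = 136, cy_6 = 80, r_6 = 40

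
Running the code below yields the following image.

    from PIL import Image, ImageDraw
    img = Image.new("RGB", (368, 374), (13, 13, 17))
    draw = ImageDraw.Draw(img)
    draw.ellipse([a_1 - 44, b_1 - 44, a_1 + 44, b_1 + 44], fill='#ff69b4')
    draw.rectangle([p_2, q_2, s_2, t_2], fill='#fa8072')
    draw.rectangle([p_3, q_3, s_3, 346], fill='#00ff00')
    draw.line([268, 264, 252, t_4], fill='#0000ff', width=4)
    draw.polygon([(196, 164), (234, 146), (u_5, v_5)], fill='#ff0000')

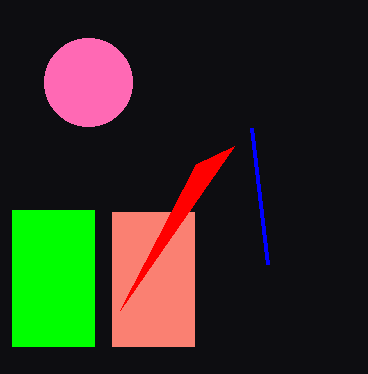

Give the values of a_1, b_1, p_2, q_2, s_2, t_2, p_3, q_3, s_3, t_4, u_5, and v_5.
a_1 = 88
b_1 = 82
p_2 = 112
q_2 = 212
s_2 = 194
t_2 = 346
p_3 = 12
q_3 = 210
s_3 = 94
t_4 = 128
u_5 = 120
v_5 = 310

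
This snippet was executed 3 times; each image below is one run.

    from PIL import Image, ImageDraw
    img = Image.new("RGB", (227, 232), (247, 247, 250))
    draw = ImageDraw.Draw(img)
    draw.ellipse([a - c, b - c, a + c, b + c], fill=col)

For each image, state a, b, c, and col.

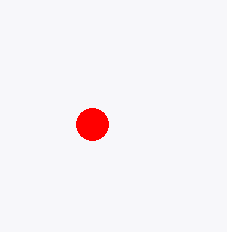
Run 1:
a = 92; b = 124; c = 16; col = 'red'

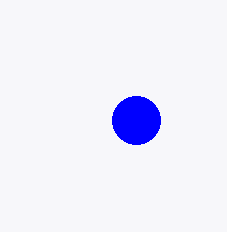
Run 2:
a = 136
b = 120
c = 24
col = 'blue'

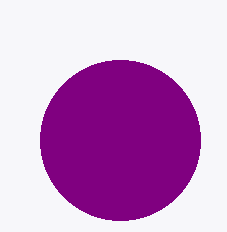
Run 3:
a = 120; b = 140; c = 80; col = 'purple'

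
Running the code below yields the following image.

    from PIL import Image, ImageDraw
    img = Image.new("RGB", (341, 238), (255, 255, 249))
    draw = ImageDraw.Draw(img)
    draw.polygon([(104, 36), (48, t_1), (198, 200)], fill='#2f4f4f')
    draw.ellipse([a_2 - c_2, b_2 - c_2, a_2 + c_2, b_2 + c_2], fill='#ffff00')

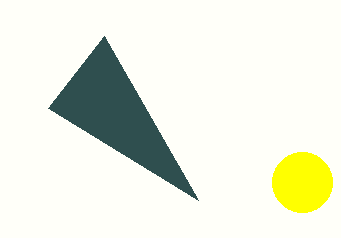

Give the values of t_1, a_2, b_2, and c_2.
t_1 = 108, a_2 = 302, b_2 = 182, c_2 = 30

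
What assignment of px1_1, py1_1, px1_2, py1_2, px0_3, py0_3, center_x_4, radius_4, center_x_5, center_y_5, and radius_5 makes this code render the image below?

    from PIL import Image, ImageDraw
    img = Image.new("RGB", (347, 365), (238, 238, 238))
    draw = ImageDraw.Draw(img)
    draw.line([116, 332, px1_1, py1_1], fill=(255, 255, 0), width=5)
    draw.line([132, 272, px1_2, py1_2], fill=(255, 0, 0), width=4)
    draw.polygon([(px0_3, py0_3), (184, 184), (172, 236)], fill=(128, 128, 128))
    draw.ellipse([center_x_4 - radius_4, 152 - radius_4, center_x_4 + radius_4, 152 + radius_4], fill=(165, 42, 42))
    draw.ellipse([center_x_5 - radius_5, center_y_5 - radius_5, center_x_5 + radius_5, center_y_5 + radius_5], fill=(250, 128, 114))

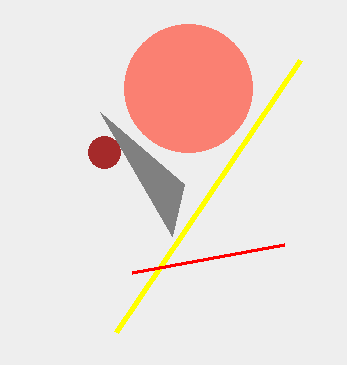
px1_1 = 300; py1_1 = 60; px1_2 = 284; py1_2 = 244; px0_3 = 100; py0_3 = 112; center_x_4 = 104; radius_4 = 16; center_x_5 = 188; center_y_5 = 88; radius_5 = 64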